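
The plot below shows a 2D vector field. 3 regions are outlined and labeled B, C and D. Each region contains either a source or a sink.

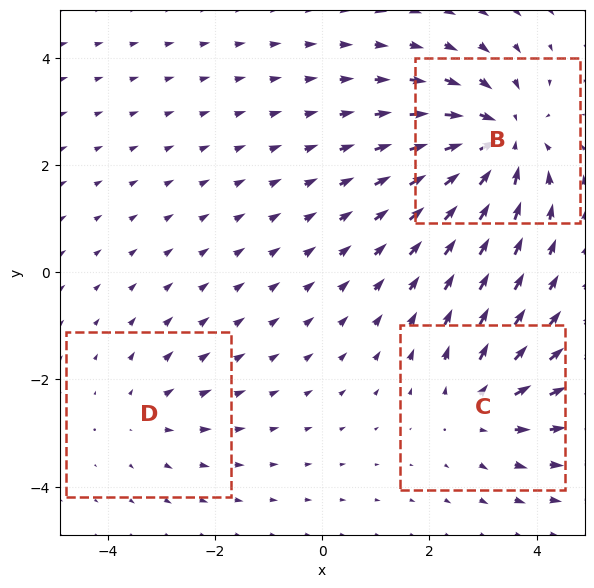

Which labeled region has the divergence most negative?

Divergence at each region's feature centre — B: about -4, C: about +3, D: about +2. Region B is most negative.

B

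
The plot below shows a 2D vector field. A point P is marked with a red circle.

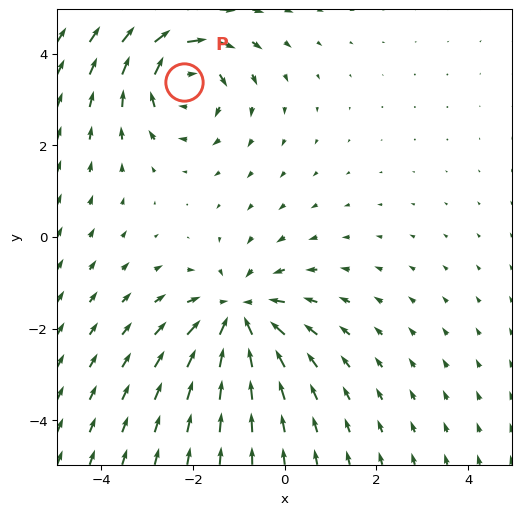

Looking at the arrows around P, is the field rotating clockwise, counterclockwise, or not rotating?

Near P at (-2.2, 3.4) the arrows circulate clockwise. The curl (z-component) there is about -3; negative curl means clockwise rotation.

clockwise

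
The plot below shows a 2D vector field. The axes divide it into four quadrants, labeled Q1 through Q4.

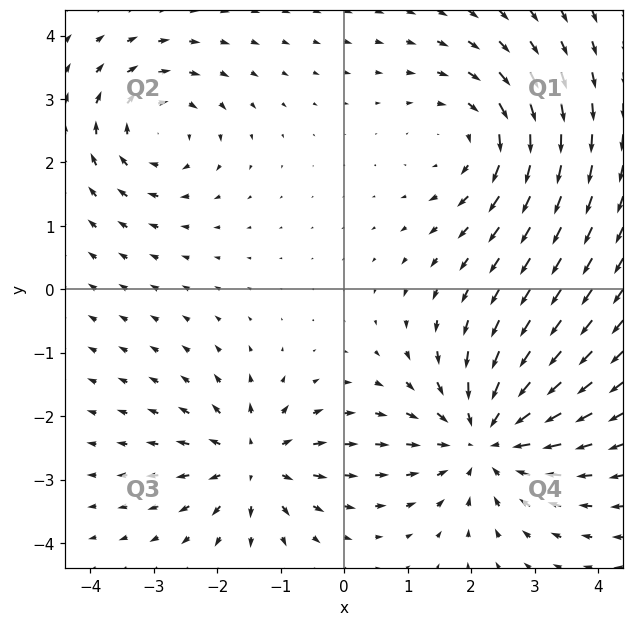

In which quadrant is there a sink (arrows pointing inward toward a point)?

The sink sits at approximately (2.2, -2.4), which lies in quadrant Q4. The divergence there is about -5, negative as expected for a sink.

Q4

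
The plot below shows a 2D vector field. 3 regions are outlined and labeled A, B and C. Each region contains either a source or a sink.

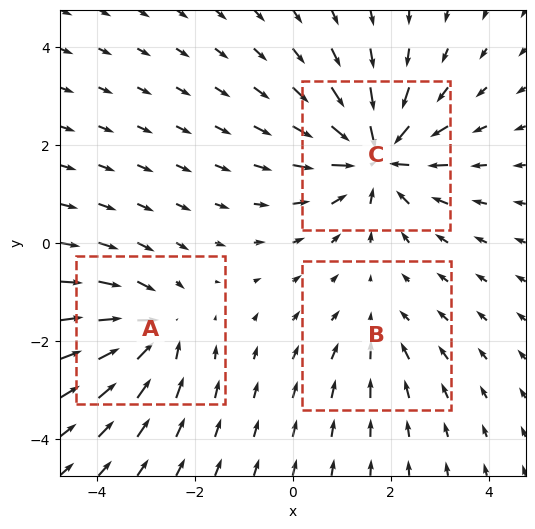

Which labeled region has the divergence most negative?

Divergence at each region's feature centre — A: about -3, B: about -2, C: about -5. Region C is most negative.

C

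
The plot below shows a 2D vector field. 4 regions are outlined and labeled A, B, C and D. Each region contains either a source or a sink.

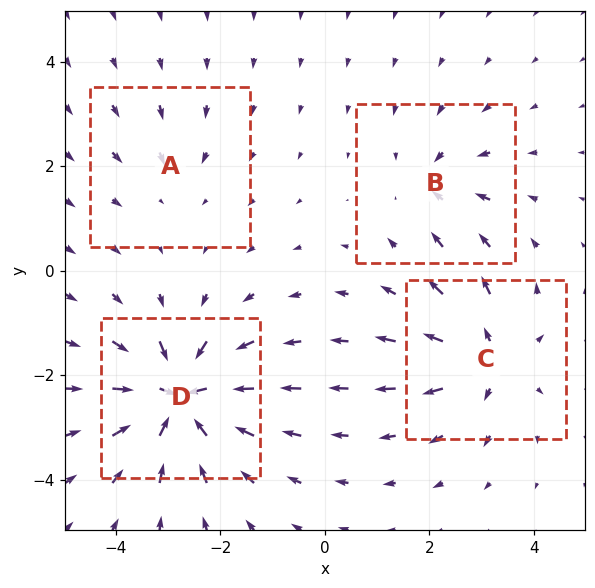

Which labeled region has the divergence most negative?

Divergence at each region's feature centre — A: about -3, B: about -4, C: about +6, D: about -9. Region D is most negative.

D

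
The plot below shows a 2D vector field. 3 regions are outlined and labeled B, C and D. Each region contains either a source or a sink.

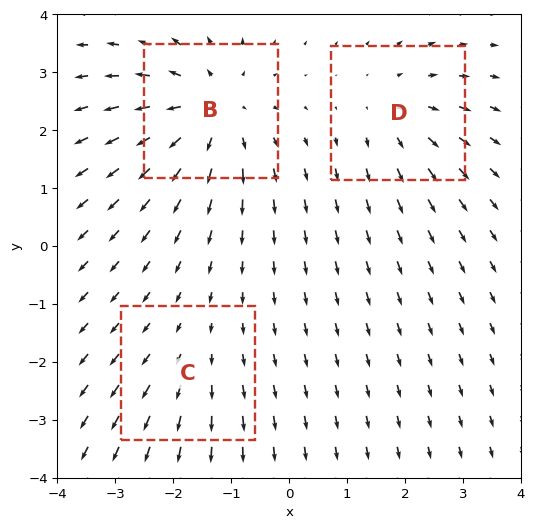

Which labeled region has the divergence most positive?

B

Divergence at each region's feature centre — B: about +5, C: about +2, D: about +3. Region B is most positive.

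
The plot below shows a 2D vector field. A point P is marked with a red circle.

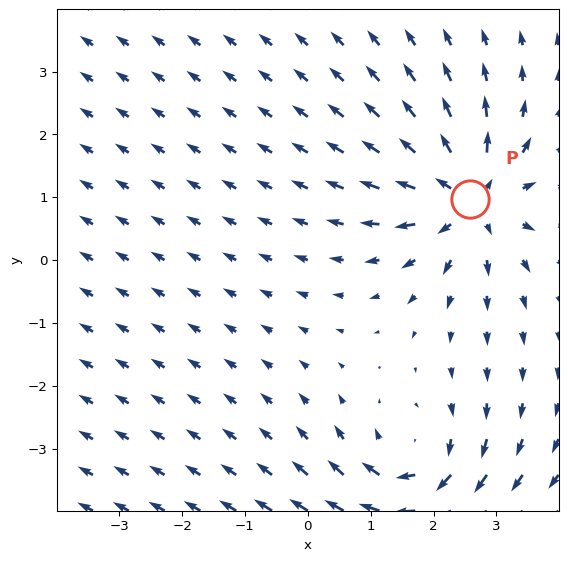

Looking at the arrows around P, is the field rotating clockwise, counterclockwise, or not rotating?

Near P at (2.6, 1.0) the arrows show no circulation. The curl there is ≈0.

not rotating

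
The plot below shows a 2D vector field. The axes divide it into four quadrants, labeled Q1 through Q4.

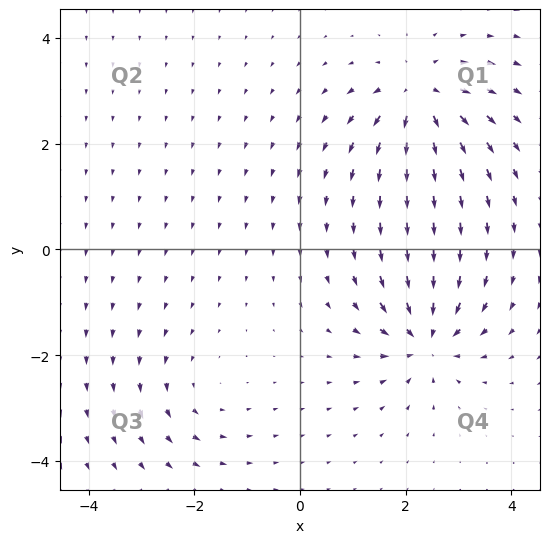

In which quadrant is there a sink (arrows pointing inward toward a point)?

The sink sits at approximately (2.4, -1.7), which lies in quadrant Q4. The divergence there is about -5, negative as expected for a sink.

Q4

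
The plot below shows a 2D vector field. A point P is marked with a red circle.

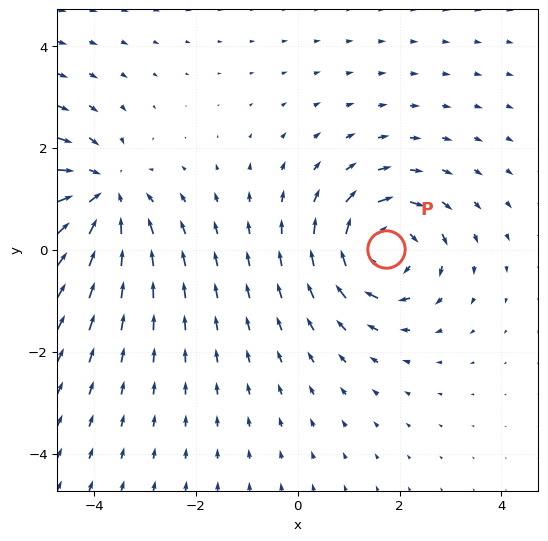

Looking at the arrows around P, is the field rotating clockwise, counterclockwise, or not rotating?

Near P at (1.7, 0.0) the arrows circulate clockwise. The curl (z-component) there is about -4; negative curl means clockwise rotation.

clockwise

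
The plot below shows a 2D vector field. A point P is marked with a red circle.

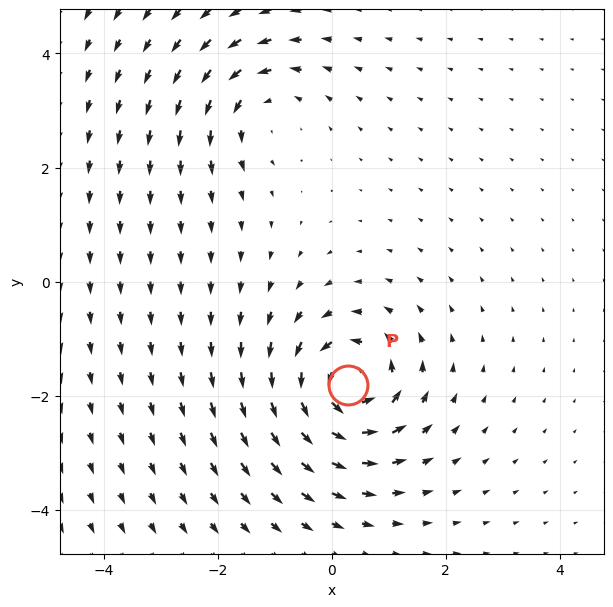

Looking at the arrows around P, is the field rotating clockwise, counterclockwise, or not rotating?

Near P at (0.3, -1.8) the arrows circulate counterclockwise. The curl (z-component) there is about +5; positive curl means counterclockwise rotation.

counterclockwise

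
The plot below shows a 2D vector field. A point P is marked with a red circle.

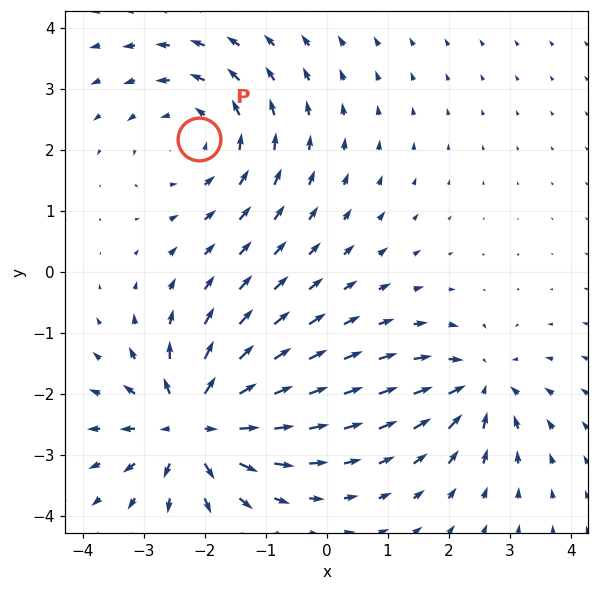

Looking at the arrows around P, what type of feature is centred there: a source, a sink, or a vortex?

At P (-2.1, 2.2) the arrows circulate counterclockwise. Divergence ≈0, curl about +3 — near-zero divergence with nonzero curl is a vortex.

vortex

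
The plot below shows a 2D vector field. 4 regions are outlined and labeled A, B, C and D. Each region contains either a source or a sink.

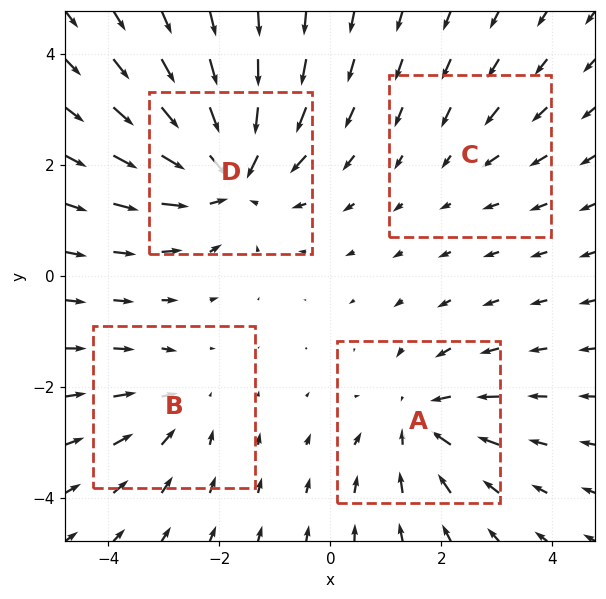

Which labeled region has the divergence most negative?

Divergence at each region's feature centre — A: about -5, B: about -3, C: about -2, D: about -7. Region D is most negative.

D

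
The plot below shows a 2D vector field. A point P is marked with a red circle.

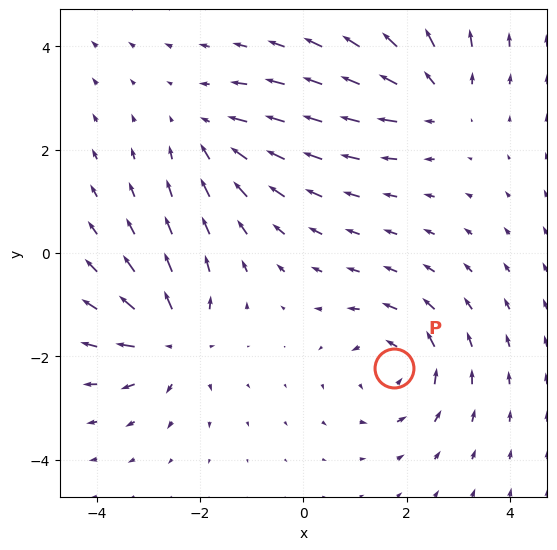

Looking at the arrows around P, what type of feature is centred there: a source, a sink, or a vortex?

At P (1.8, -2.2) the arrows circulate counterclockwise. Divergence ≈0, curl about +4 — near-zero divergence with nonzero curl is a vortex.

vortex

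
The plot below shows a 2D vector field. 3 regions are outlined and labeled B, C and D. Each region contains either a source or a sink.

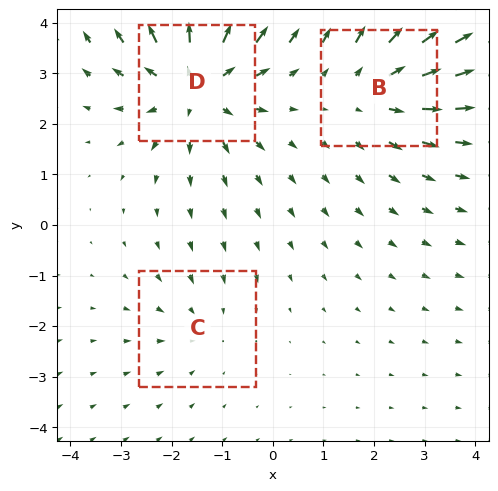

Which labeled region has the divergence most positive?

Divergence at each region's feature centre — B: about +3, C: about -2, D: about +4. Region D is most positive.

D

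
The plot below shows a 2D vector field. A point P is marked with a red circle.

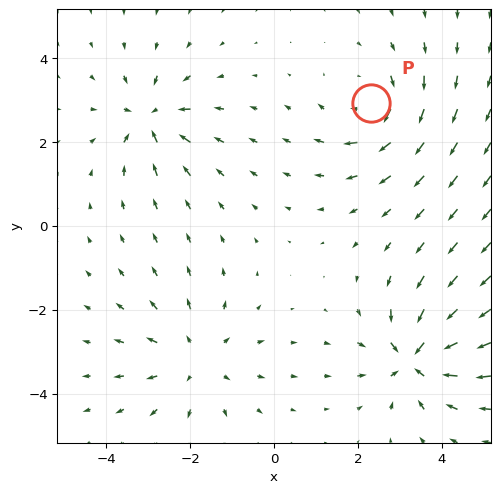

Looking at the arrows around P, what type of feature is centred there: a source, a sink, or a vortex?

vortex

At P (2.3, 2.9) the arrows circulate clockwise. Divergence ≈0, curl about -3 — near-zero divergence with nonzero curl is a vortex.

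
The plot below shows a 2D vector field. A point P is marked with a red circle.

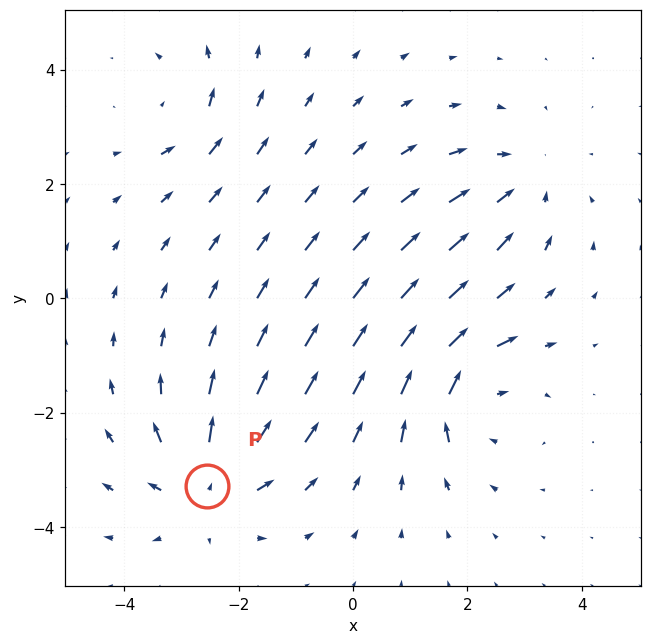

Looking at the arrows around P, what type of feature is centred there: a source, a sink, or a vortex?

At P (-2.6, -3.3) the arrows spread outward. Divergence about +5, curl ≈0 — positive divergence with near-zero curl is a source.

source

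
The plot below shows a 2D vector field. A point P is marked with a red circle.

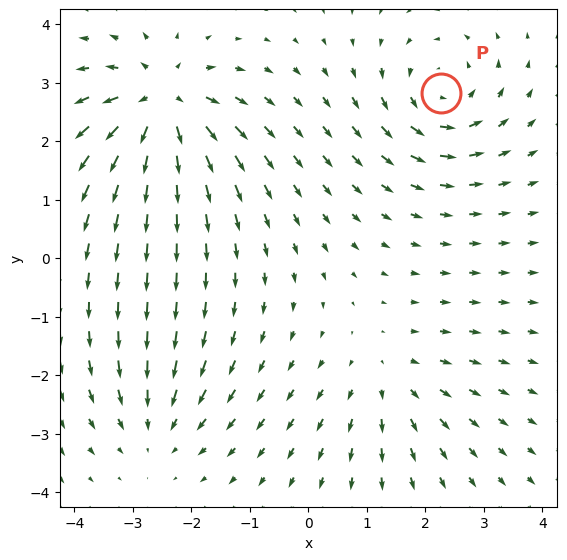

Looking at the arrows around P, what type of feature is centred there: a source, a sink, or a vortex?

vortex

At P (2.3, 2.8) the arrows circulate counterclockwise. Divergence ≈0, curl about +4 — near-zero divergence with nonzero curl is a vortex.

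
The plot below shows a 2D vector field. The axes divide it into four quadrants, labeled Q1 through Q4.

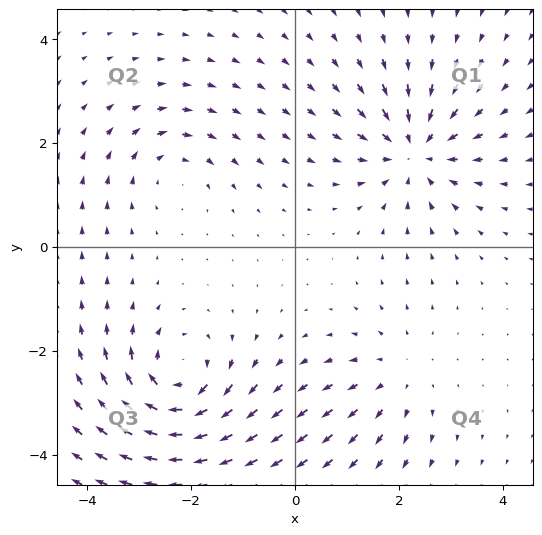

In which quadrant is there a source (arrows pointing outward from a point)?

Q4

The source sits at approximately (2.0, -2.5), which lies in quadrant Q4. The divergence there is about +2, positive as expected for a source.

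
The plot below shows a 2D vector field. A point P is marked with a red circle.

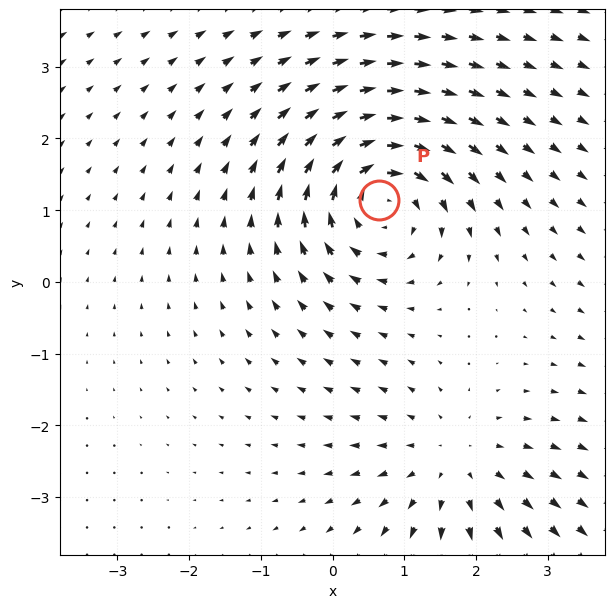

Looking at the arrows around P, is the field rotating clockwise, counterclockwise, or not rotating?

clockwise

Near P at (0.6, 1.1) the arrows circulate clockwise. The curl (z-component) there is about -6; negative curl means clockwise rotation.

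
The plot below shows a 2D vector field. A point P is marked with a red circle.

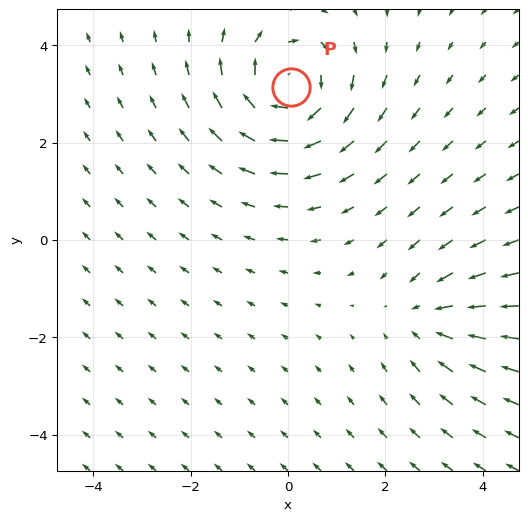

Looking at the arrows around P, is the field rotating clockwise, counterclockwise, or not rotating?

Near P at (0.1, 3.1) the arrows circulate clockwise. The curl (z-component) there is about -4; negative curl means clockwise rotation.

clockwise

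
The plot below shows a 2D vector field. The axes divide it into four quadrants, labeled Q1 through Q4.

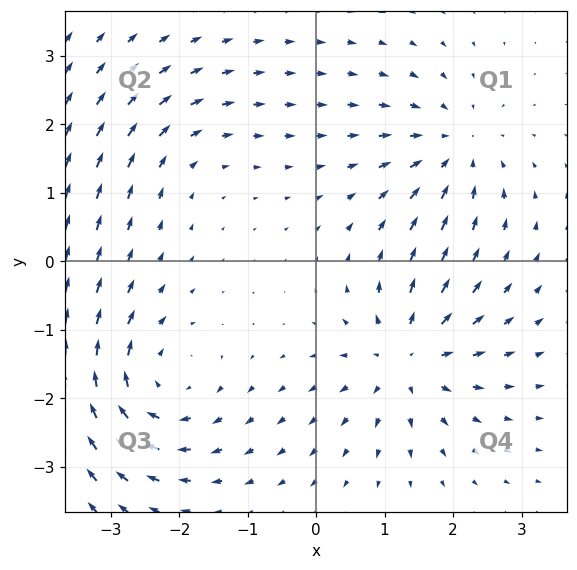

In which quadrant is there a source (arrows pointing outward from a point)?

Q4

The source sits at approximately (1.3, -1.4), which lies in quadrant Q4. The divergence there is about +5, positive as expected for a source.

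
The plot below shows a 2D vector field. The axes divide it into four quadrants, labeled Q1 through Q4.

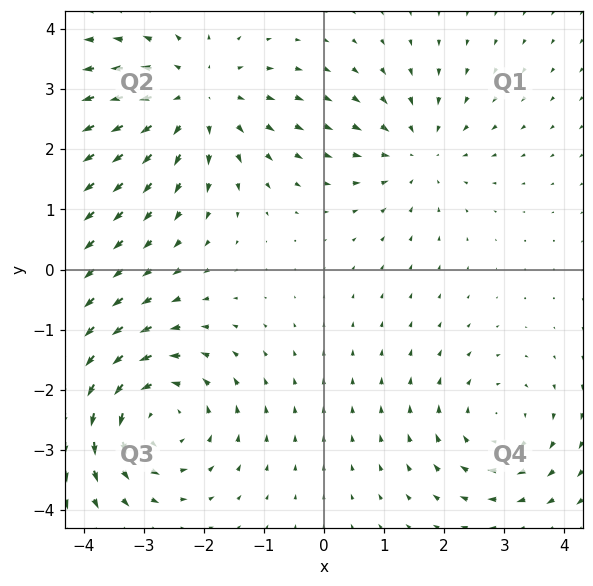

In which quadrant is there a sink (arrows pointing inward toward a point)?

The sink sits at approximately (1.6, 1.9), which lies in quadrant Q1. The divergence there is about -3, negative as expected for a sink.

Q1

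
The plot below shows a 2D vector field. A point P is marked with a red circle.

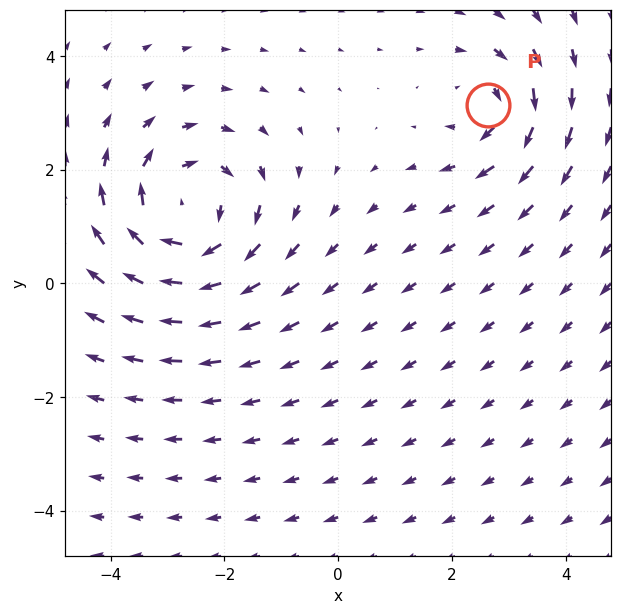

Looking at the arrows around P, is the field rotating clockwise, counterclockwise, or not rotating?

Near P at (2.6, 3.1) the arrows circulate clockwise. The curl (z-component) there is about -3; negative curl means clockwise rotation.

clockwise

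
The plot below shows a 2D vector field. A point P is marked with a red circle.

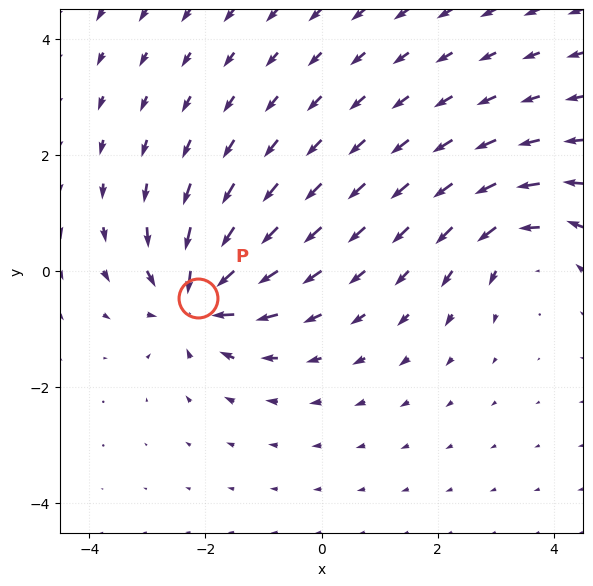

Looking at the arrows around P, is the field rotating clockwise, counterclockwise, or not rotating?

Near P at (-2.1, -0.5) the arrows show no circulation. The curl there is ≈0.

not rotating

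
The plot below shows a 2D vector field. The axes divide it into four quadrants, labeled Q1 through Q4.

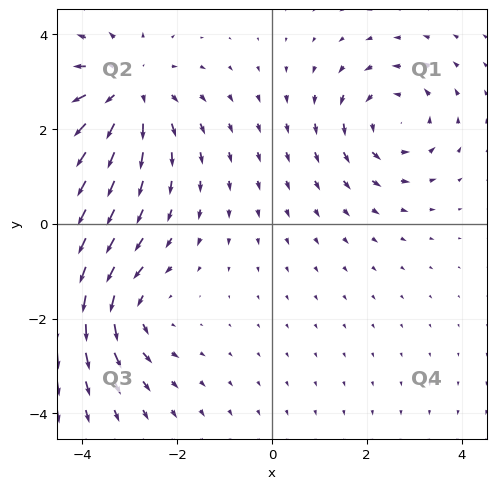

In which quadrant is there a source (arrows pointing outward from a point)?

The source sits at approximately (-3.0, 2.8), which lies in quadrant Q2. The divergence there is about +4, positive as expected for a source.

Q2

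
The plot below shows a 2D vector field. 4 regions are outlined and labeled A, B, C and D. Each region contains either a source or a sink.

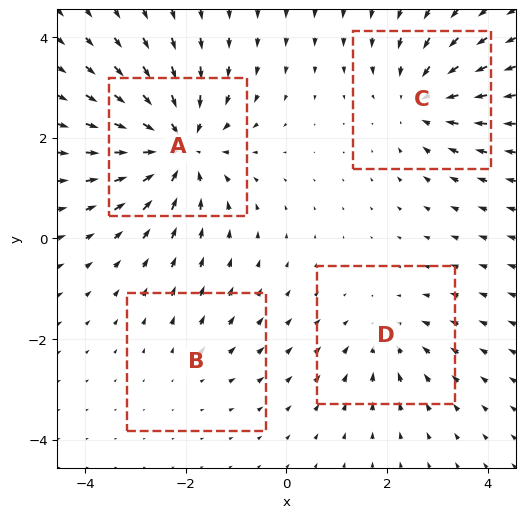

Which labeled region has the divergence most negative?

Divergence at each region's feature centre — A: about -7, B: about +2, C: about -4, D: about -3. Region A is most negative.

A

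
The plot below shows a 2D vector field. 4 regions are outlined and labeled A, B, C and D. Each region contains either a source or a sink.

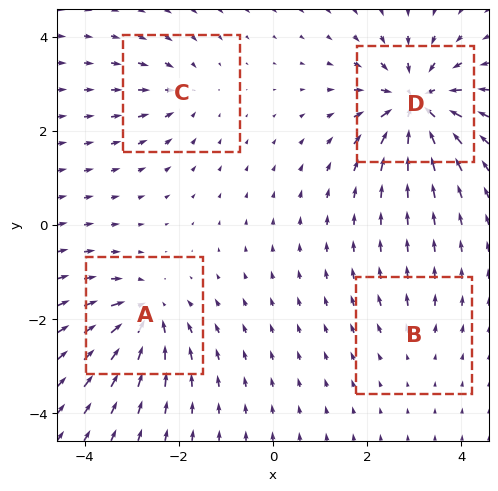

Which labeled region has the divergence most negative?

Divergence at each region's feature centre — A: about -6, B: about +2, C: about -4, D: about -9. Region D is most negative.

D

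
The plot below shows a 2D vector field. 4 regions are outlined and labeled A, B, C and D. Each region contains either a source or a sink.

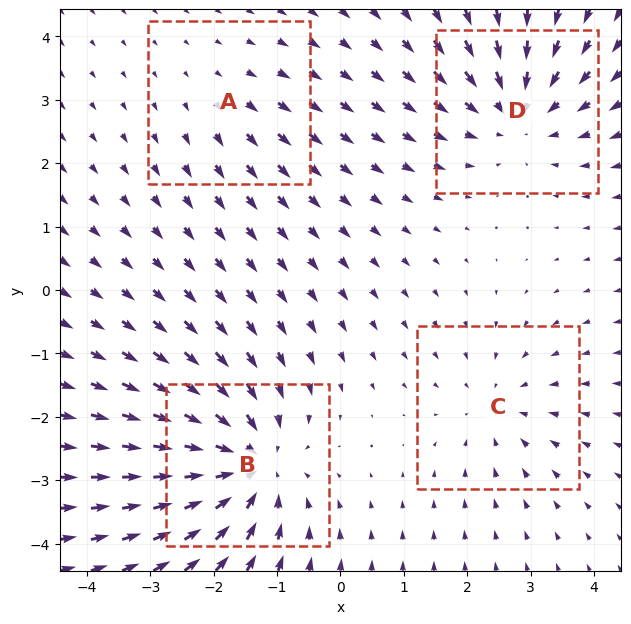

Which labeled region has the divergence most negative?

Divergence at each region's feature centre — A: about +2, B: about -6, C: about -3, D: about -5. Region B is most negative.

B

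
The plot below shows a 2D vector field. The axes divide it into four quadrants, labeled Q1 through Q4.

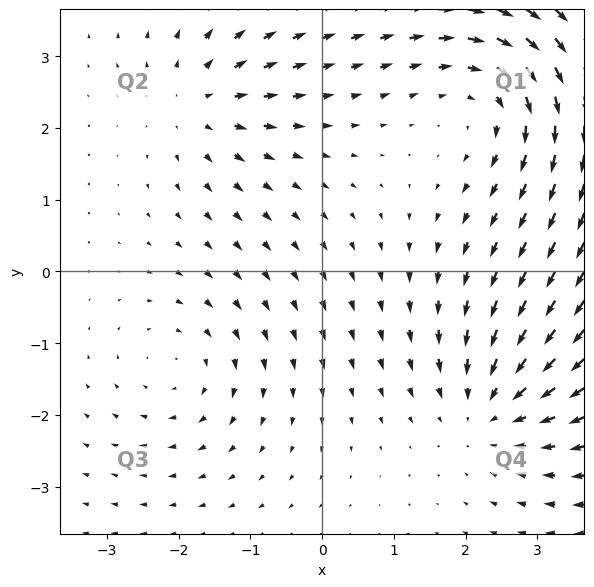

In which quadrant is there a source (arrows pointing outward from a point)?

Q2

The source sits at approximately (-1.7, 2.3), which lies in quadrant Q2. The divergence there is about +4, positive as expected for a source.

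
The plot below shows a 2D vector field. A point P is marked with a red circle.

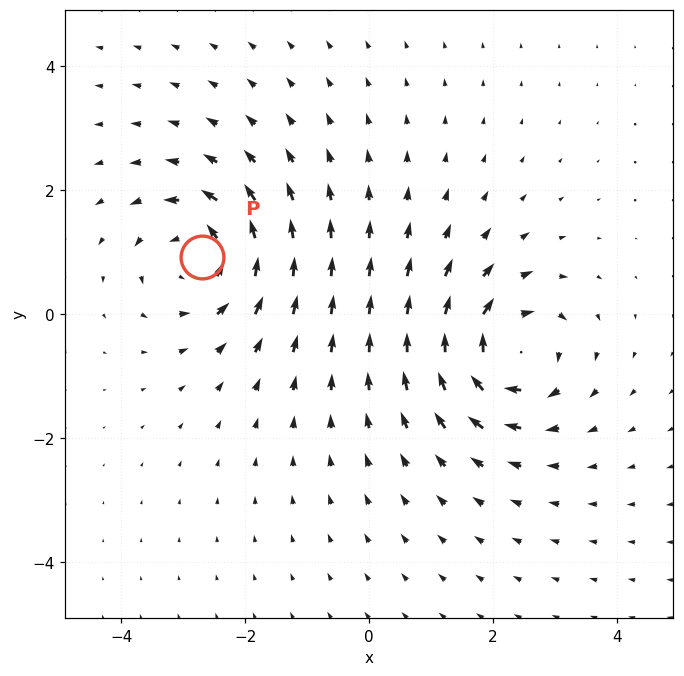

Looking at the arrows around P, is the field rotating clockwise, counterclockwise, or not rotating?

counterclockwise

Near P at (-2.7, 0.9) the arrows circulate counterclockwise. The curl (z-component) there is about +5; positive curl means counterclockwise rotation.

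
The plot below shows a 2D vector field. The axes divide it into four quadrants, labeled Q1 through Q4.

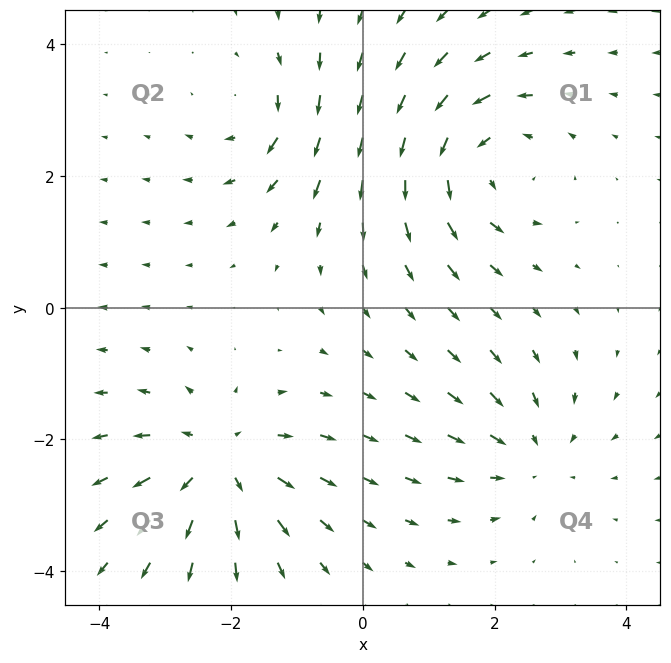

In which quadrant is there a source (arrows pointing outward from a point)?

Q3

The source sits at approximately (-2.2, -2.4), which lies in quadrant Q3. The divergence there is about +5, positive as expected for a source.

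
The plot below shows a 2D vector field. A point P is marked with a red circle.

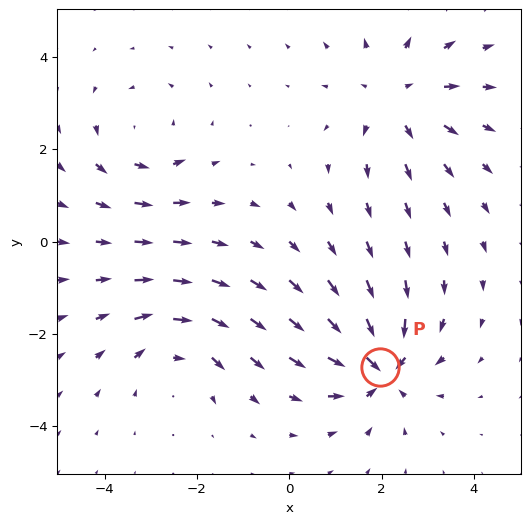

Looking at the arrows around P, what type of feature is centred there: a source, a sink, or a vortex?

At P (2.0, -2.7) the arrows converge inward. Divergence about -6, curl ≈0 — negative divergence with near-zero curl is a sink.

sink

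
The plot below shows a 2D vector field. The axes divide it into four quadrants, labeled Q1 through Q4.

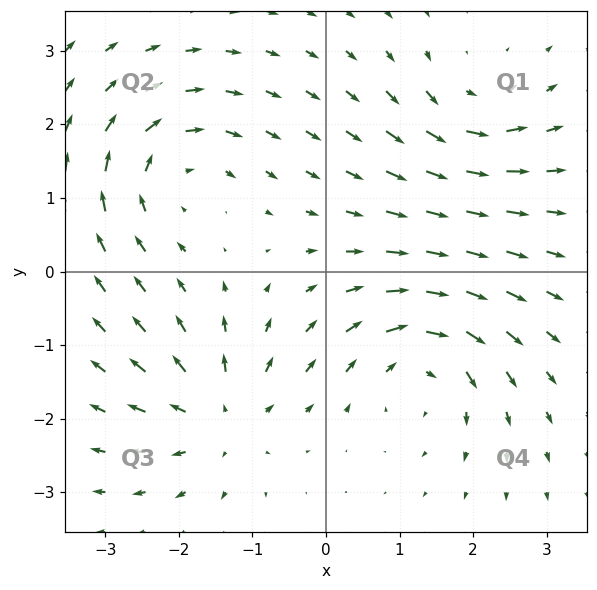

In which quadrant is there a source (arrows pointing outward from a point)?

Q3

The source sits at approximately (-1.4, -2.0), which lies in quadrant Q3. The divergence there is about +6, positive as expected for a source.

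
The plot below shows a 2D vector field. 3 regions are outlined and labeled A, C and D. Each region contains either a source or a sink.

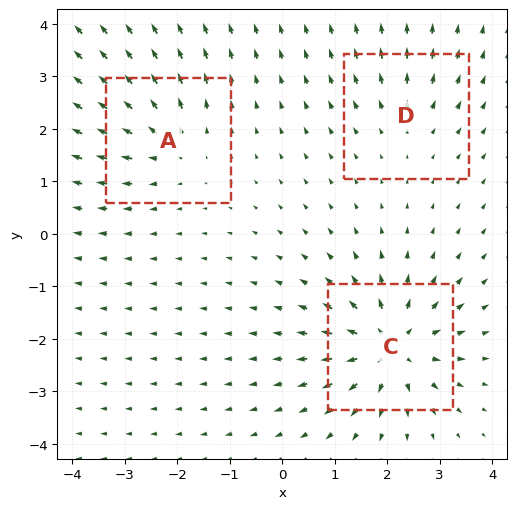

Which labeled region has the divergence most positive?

Divergence at each region's feature centre — A: about +3, C: about +6, D: about +2. Region C is most positive.

C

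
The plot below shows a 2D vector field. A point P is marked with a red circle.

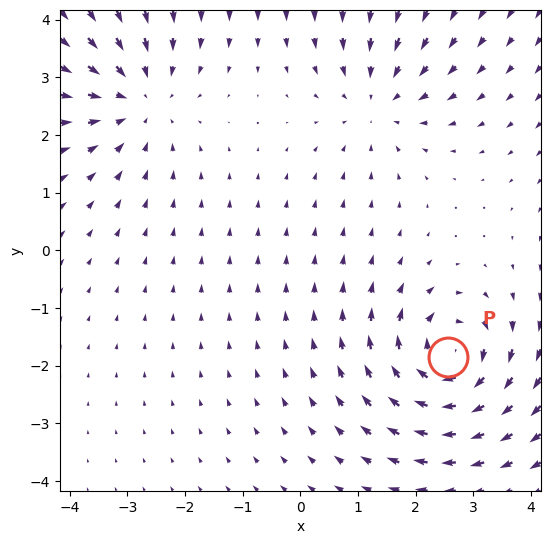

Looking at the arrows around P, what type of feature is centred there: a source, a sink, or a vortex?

vortex

At P (2.6, -1.9) the arrows circulate clockwise. Divergence ≈0, curl about -6 — near-zero divergence with nonzero curl is a vortex.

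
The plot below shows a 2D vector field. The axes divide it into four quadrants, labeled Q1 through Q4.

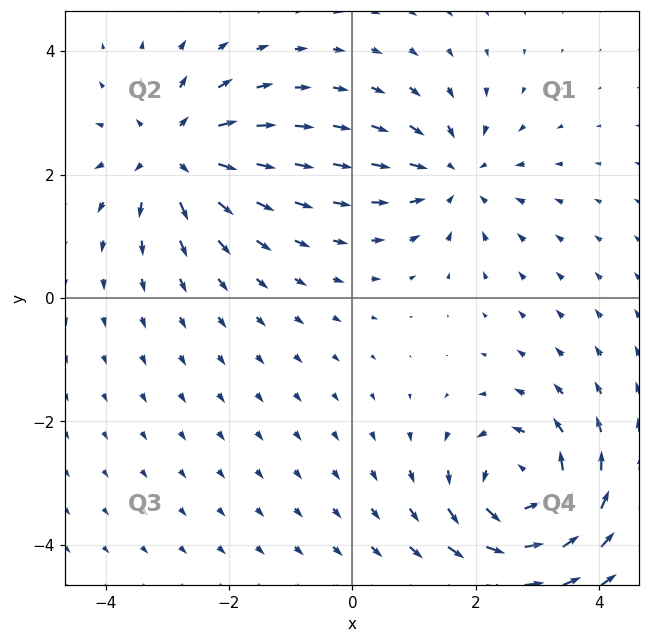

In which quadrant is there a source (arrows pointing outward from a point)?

The source sits at approximately (-2.9, 2.4), which lies in quadrant Q2. The divergence there is about +4, positive as expected for a source.

Q2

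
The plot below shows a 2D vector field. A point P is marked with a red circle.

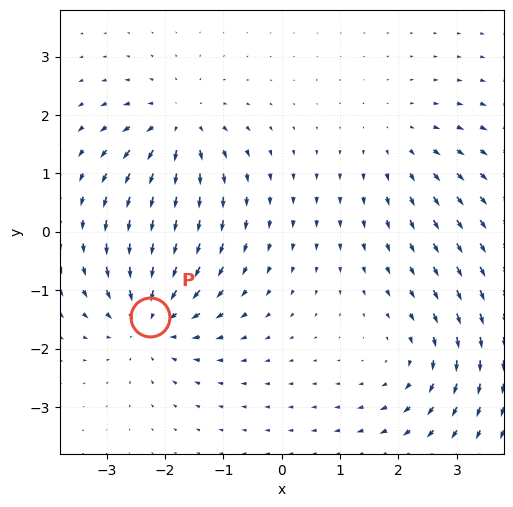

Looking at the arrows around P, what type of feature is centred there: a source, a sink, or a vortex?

sink

At P (-2.3, -1.5) the arrows converge inward. Divergence about -6, curl ≈0 — negative divergence with near-zero curl is a sink.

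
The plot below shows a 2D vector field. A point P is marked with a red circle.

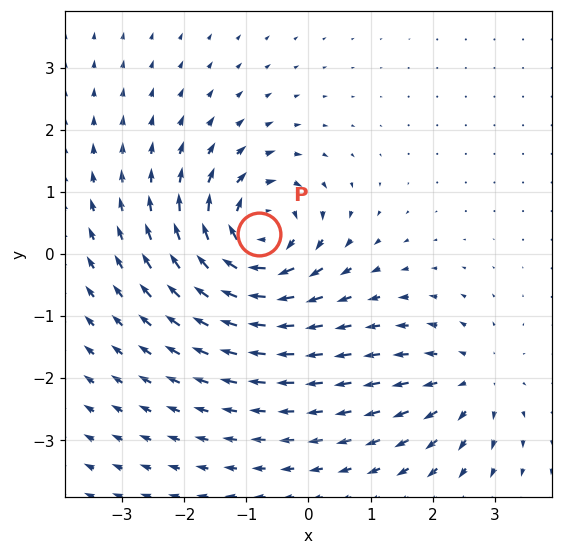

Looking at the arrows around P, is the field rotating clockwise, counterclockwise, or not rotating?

clockwise

Near P at (-0.8, 0.3) the arrows circulate clockwise. The curl (z-component) there is about -6; negative curl means clockwise rotation.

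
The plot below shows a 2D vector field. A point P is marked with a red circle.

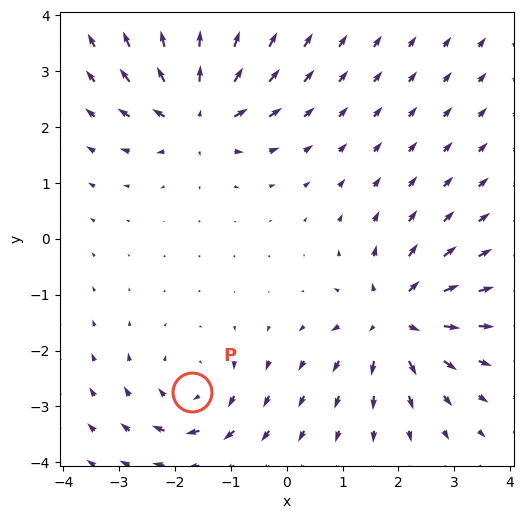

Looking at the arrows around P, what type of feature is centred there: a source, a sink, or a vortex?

vortex

At P (-1.7, -2.7) the arrows circulate clockwise. Divergence ≈0, curl about -3 — near-zero divergence with nonzero curl is a vortex.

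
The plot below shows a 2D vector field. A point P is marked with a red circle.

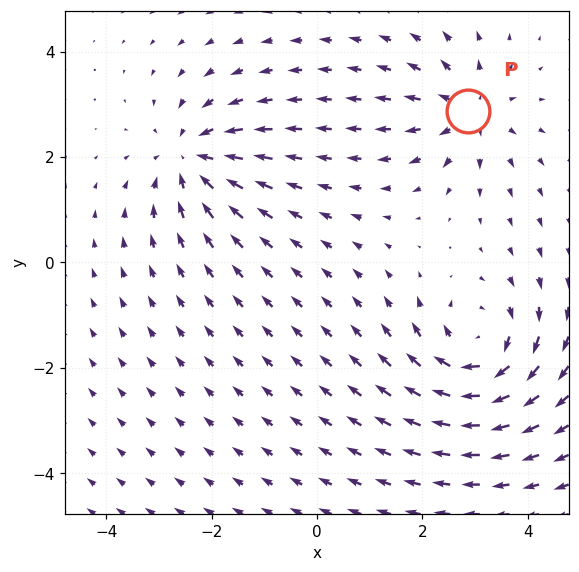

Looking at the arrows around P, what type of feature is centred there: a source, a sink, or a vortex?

source

At P (2.9, 2.9) the arrows spread outward. Divergence about +4, curl ≈0 — positive divergence with near-zero curl is a source.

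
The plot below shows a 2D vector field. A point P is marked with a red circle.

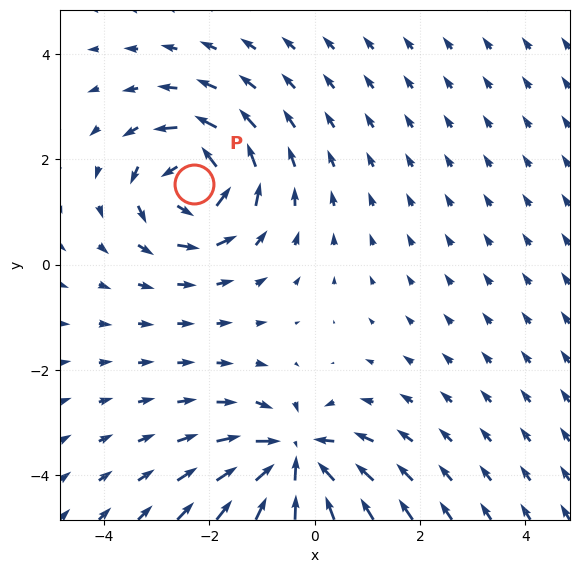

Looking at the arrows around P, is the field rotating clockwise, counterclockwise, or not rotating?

counterclockwise

Near P at (-2.3, 1.5) the arrows circulate counterclockwise. The curl (z-component) there is about +5; positive curl means counterclockwise rotation.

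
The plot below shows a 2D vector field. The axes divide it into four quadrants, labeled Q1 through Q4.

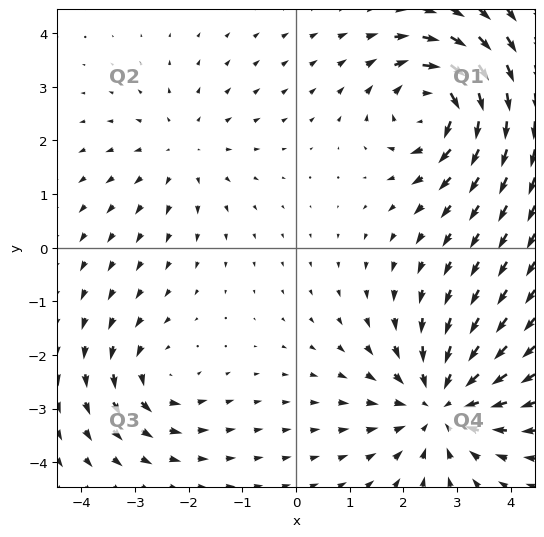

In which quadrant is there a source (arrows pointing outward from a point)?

Q2

The source sits at approximately (-2.1, 1.8), which lies in quadrant Q2. The divergence there is about +2, positive as expected for a source.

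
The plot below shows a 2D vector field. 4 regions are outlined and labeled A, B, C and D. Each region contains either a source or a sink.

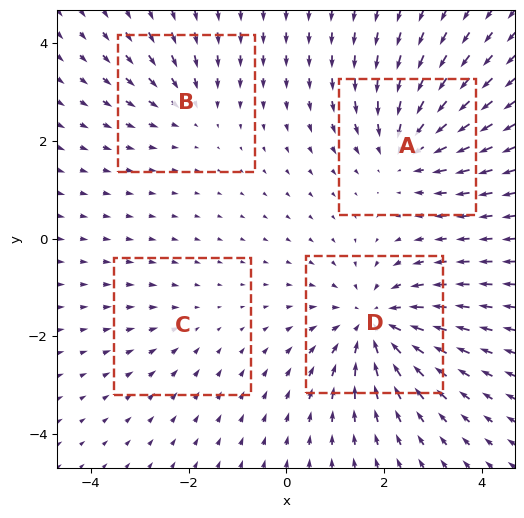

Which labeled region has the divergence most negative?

D

Divergence at each region's feature centre — A: about -5, B: about -3, C: about -2, D: about -6. Region D is most negative.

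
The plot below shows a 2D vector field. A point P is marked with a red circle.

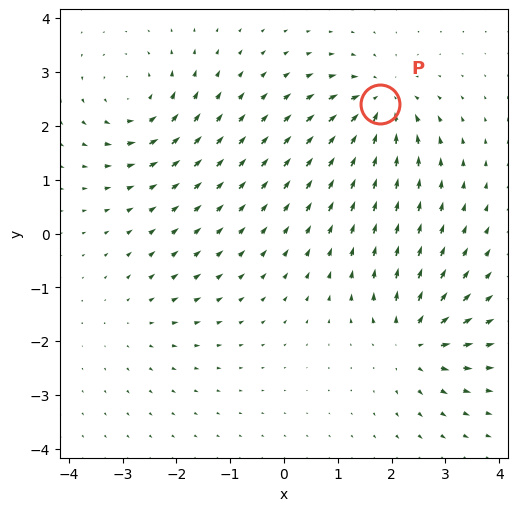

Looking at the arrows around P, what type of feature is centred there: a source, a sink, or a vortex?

sink

At P (1.8, 2.4) the arrows converge inward. Divergence about -6, curl ≈0 — negative divergence with near-zero curl is a sink.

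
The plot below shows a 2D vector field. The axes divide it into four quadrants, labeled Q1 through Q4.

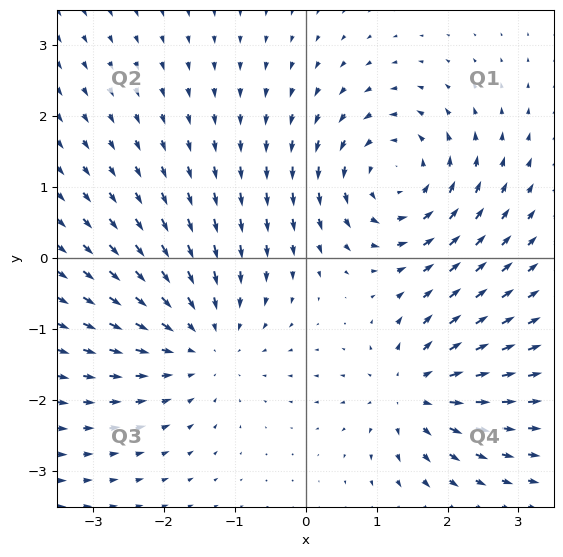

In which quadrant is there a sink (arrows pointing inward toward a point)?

The sink sits at approximately (-1.4, -1.2), which lies in quadrant Q3. The divergence there is about -3, negative as expected for a sink.

Q3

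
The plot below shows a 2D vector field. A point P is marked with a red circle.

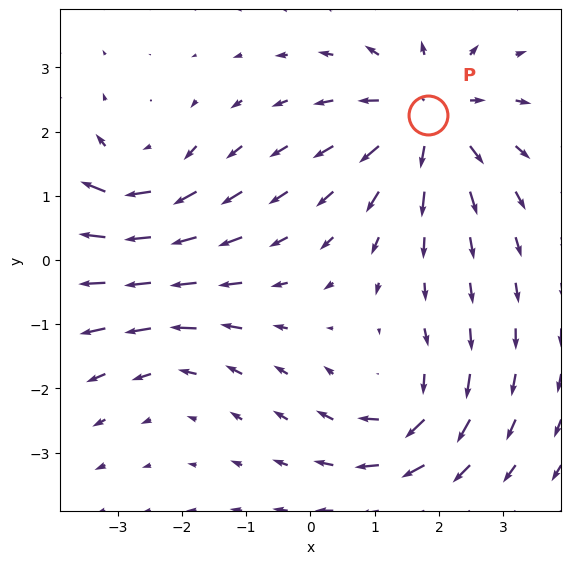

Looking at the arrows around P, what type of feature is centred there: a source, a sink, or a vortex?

source

At P (1.8, 2.3) the arrows spread outward. Divergence about +5, curl ≈0 — positive divergence with near-zero curl is a source.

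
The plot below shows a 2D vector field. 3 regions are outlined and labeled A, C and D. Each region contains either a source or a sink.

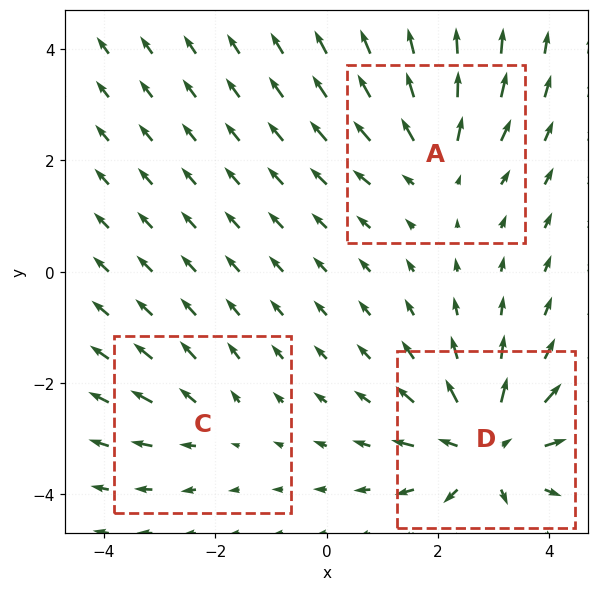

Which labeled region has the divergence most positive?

D

Divergence at each region's feature centre — A: about +3, C: about +2, D: about +5. Region D is most positive.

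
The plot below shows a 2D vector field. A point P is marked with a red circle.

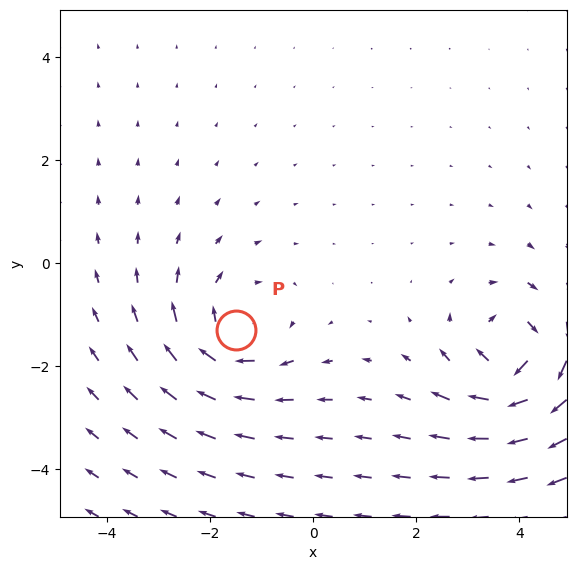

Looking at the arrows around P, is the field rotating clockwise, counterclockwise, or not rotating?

clockwise

Near P at (-1.5, -1.3) the arrows circulate clockwise. The curl (z-component) there is about -3; negative curl means clockwise rotation.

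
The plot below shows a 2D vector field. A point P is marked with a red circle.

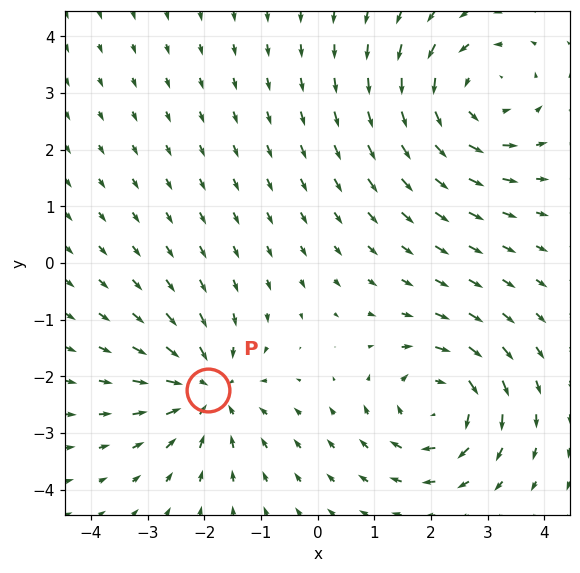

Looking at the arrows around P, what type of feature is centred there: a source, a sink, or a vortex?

sink

At P (-1.9, -2.2) the arrows converge inward. Divergence about -4, curl ≈0 — negative divergence with near-zero curl is a sink.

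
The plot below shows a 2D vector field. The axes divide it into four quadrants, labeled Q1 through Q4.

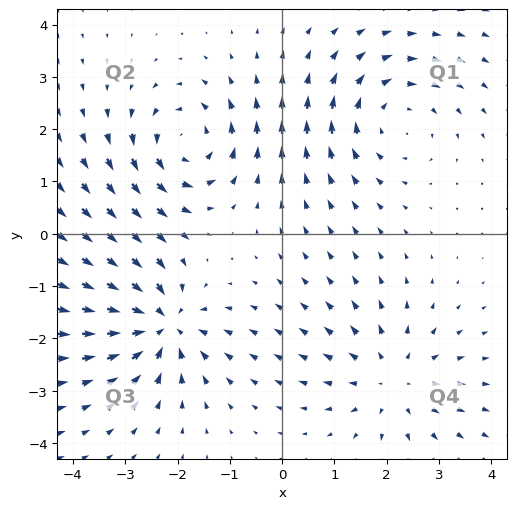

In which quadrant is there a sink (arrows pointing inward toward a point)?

Q3

The sink sits at approximately (-2.3, -1.7), which lies in quadrant Q3. The divergence there is about -6, negative as expected for a sink.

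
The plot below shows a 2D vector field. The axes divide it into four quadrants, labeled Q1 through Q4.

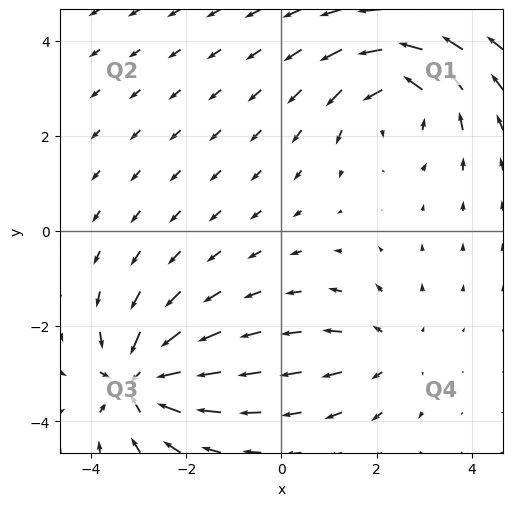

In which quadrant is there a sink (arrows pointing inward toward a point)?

The sink sits at approximately (-3.0, -3.1), which lies in quadrant Q3. The divergence there is about -6, negative as expected for a sink.

Q3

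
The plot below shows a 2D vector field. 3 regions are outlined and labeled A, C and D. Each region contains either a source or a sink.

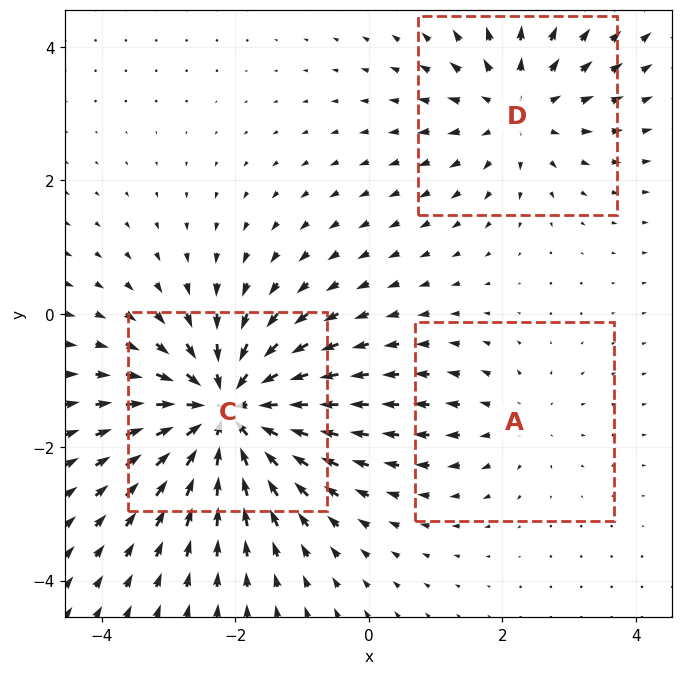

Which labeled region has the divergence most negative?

C

Divergence at each region's feature centre — A: about +2, C: about -5, D: about +3. Region C is most negative.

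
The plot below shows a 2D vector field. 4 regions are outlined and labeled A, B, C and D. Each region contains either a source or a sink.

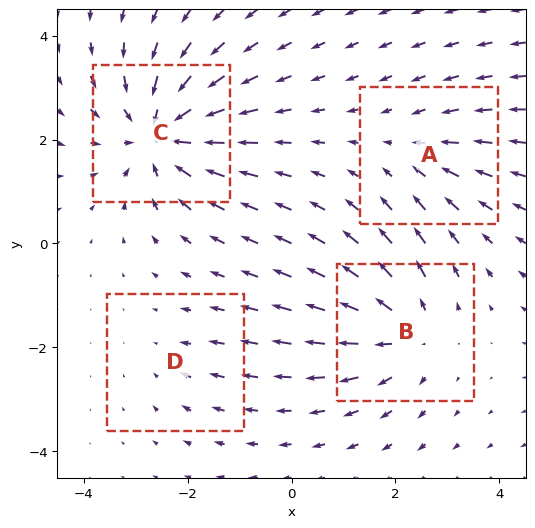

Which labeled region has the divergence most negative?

C

Divergence at each region's feature centre — A: about -3, B: about +5, C: about -7, D: about -2. Region C is most negative.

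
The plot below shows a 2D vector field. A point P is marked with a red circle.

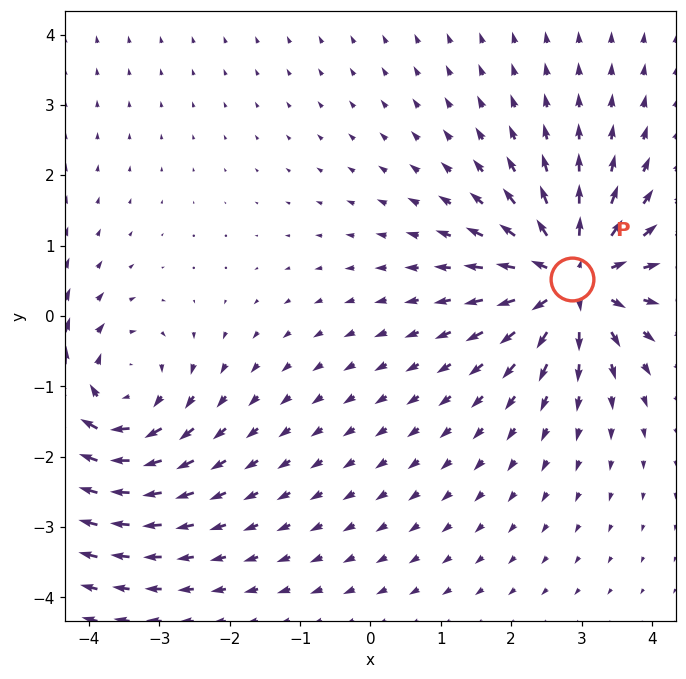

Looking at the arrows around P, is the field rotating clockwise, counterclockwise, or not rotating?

not rotating

Near P at (2.9, 0.5) the arrows show no circulation. The curl there is ≈0.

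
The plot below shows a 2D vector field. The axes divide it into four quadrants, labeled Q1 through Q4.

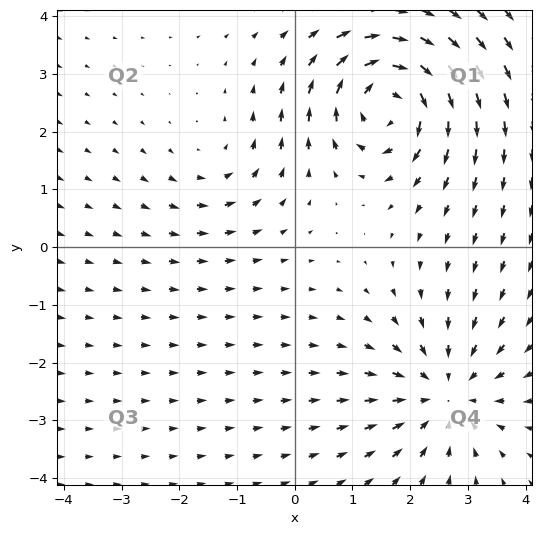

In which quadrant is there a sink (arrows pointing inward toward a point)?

Q4

The sink sits at approximately (2.6, -2.5), which lies in quadrant Q4. The divergence there is about -4, negative as expected for a sink.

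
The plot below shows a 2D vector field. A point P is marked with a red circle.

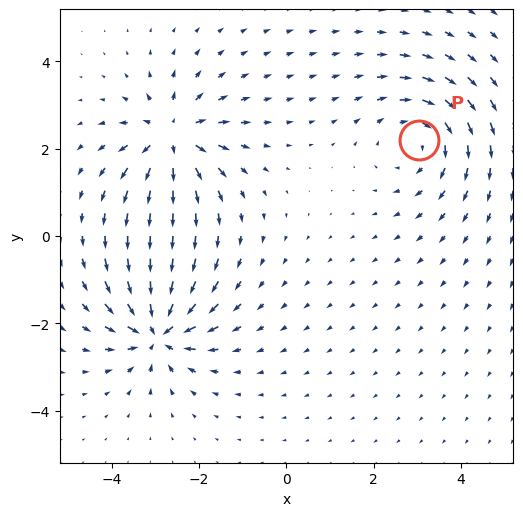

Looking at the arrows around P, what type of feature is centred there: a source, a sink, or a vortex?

vortex

At P (3.0, 2.2) the arrows circulate clockwise. Divergence ≈0, curl about -3 — near-zero divergence with nonzero curl is a vortex.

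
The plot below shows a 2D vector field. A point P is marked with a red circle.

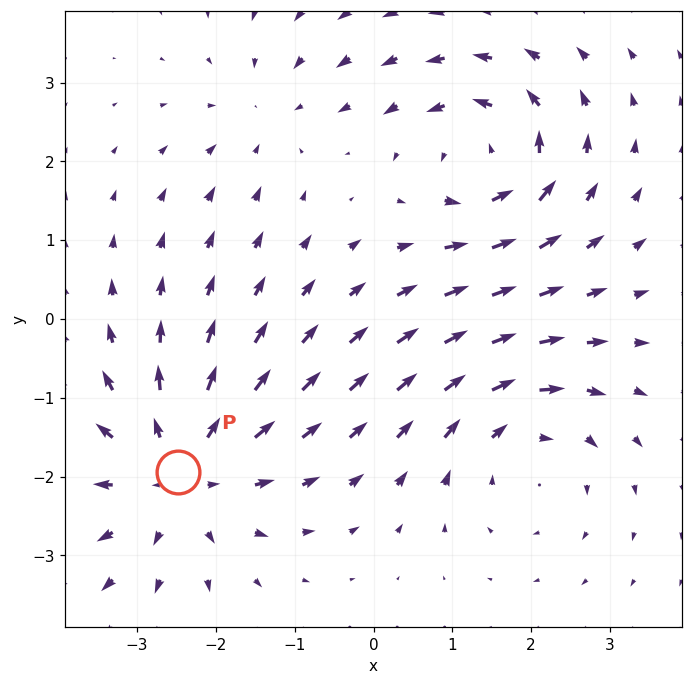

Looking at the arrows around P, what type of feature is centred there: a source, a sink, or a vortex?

At P (-2.5, -1.9) the arrows spread outward. Divergence about +4, curl ≈0 — positive divergence with near-zero curl is a source.

source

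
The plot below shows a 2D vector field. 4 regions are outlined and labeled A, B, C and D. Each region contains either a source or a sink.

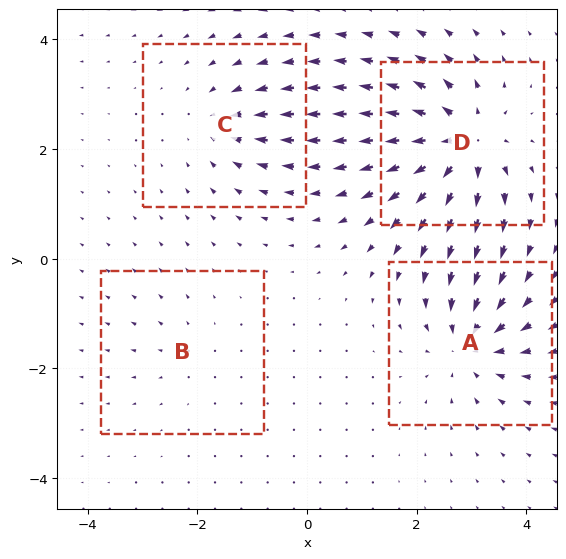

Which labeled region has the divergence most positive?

Divergence at each region's feature centre — A: about -6, B: about +2, C: about -4, D: about +8. Region D is most positive.

D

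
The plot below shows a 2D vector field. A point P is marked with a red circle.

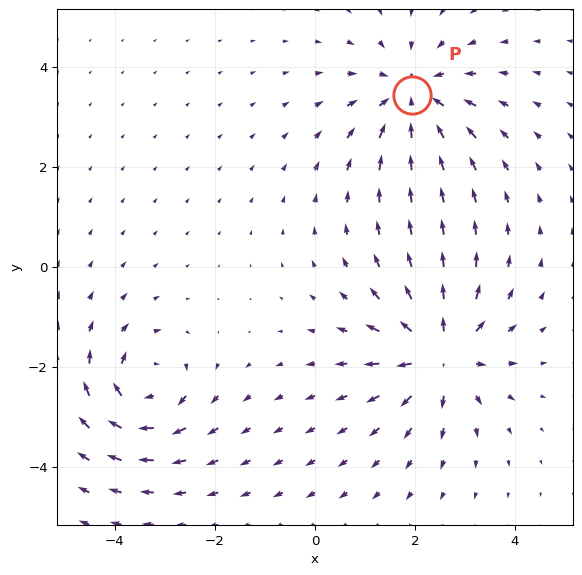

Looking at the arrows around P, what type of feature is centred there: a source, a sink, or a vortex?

At P (2.0, 3.4) the arrows converge inward. Divergence about -4, curl ≈0 — negative divergence with near-zero curl is a sink.

sink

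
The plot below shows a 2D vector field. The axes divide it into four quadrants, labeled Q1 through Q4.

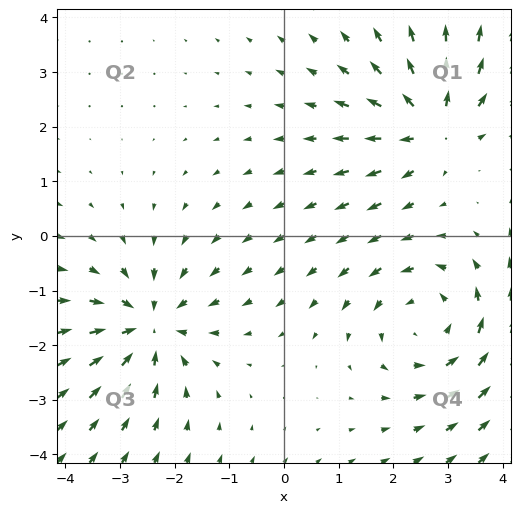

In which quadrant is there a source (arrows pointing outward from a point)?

The source sits at approximately (2.7, 2.0), which lies in quadrant Q1. The divergence there is about +4, positive as expected for a source.

Q1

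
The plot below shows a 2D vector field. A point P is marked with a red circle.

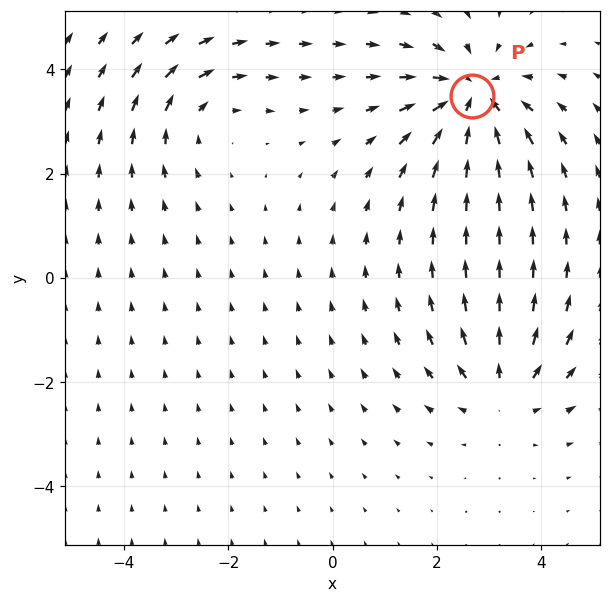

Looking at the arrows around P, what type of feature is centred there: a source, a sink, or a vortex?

At P (2.7, 3.5) the arrows converge inward. Divergence about -4, curl ≈0 — negative divergence with near-zero curl is a sink.

sink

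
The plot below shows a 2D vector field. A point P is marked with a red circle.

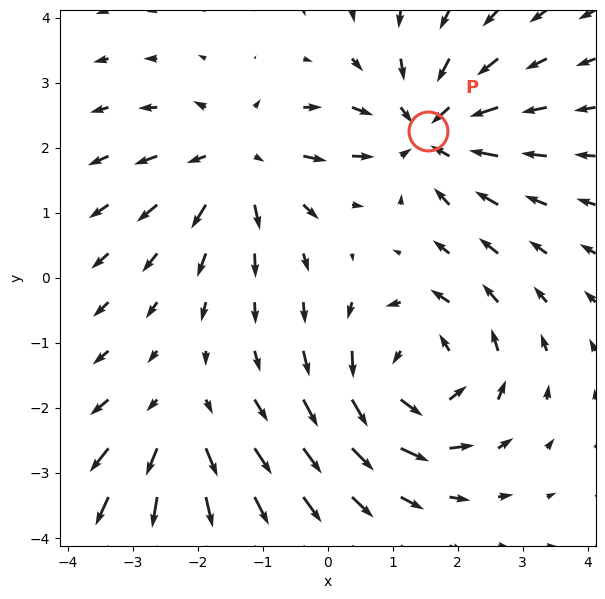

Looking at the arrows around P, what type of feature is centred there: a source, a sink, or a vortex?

sink

At P (1.5, 2.3) the arrows converge inward. Divergence about -4, curl ≈0 — negative divergence with near-zero curl is a sink.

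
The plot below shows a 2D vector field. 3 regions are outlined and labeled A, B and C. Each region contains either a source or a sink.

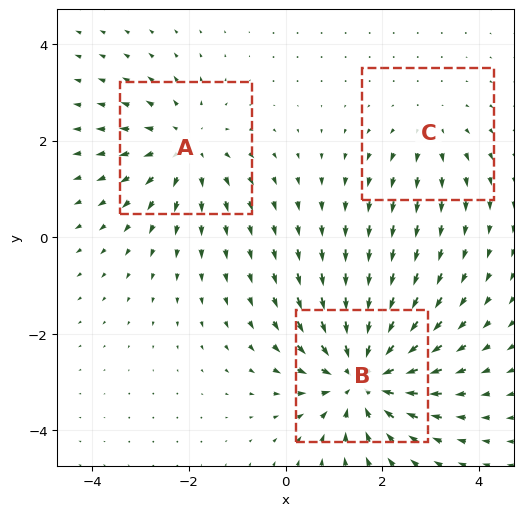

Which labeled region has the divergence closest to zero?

Divergence at each region's feature centre — A: about +3, B: about -5, C: about +2. Region C is closest to zero.

C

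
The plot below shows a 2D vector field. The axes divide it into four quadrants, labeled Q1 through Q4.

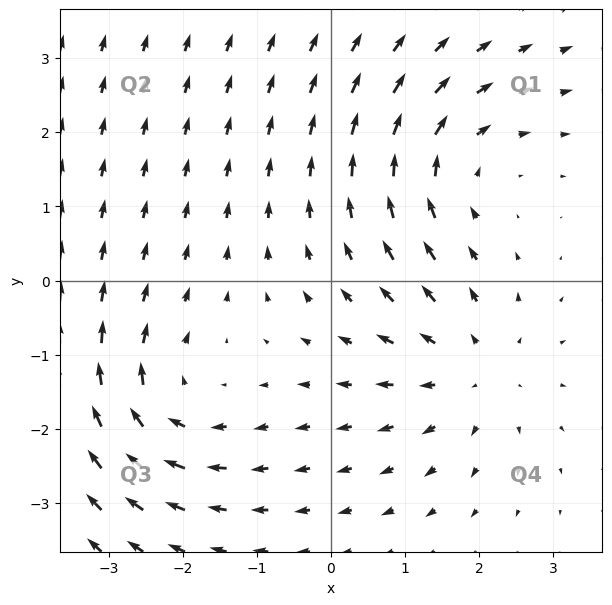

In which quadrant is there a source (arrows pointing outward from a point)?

The source sits at approximately (1.9, -1.2), which lies in quadrant Q4. The divergence there is about +3, positive as expected for a source.

Q4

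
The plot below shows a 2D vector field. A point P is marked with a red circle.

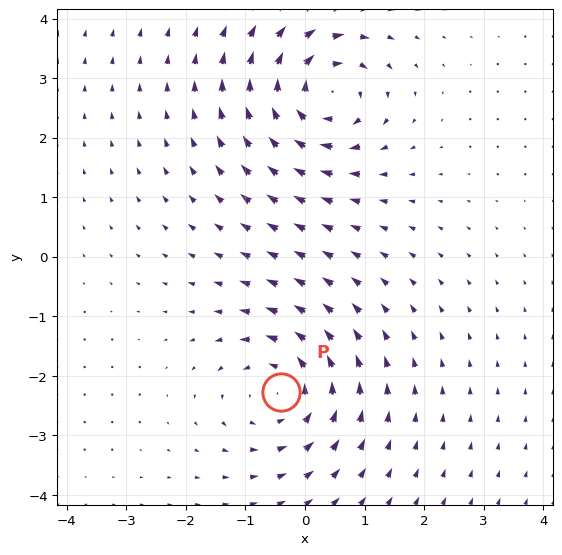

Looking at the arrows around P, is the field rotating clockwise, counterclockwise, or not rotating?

Near P at (-0.4, -2.3) the arrows circulate counterclockwise. The curl (z-component) there is about +4; positive curl means counterclockwise rotation.

counterclockwise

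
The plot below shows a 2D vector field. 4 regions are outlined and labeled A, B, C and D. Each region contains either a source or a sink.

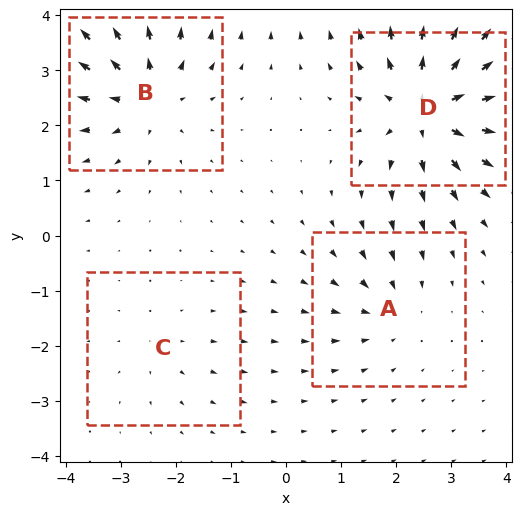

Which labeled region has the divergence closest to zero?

Divergence at each region's feature centre — A: about -3, B: about +6, C: about +2, D: about +8. Region C is closest to zero.

C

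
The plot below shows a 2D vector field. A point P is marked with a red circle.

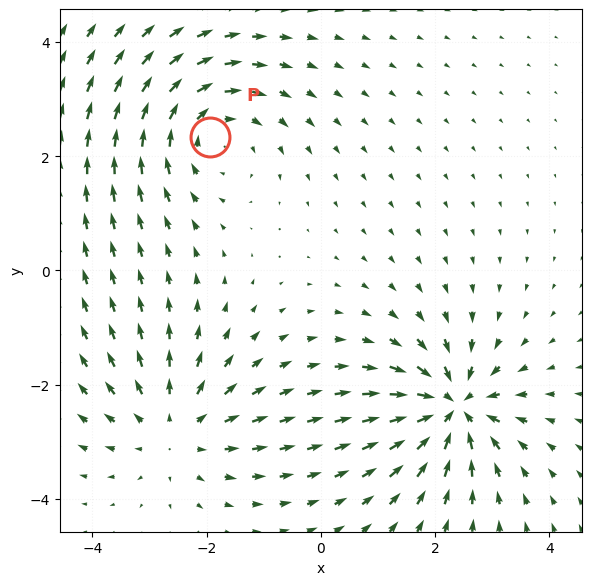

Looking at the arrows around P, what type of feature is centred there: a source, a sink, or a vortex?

At P (-1.9, 2.3) the arrows circulate clockwise. Divergence ≈0, curl about -4 — near-zero divergence with nonzero curl is a vortex.

vortex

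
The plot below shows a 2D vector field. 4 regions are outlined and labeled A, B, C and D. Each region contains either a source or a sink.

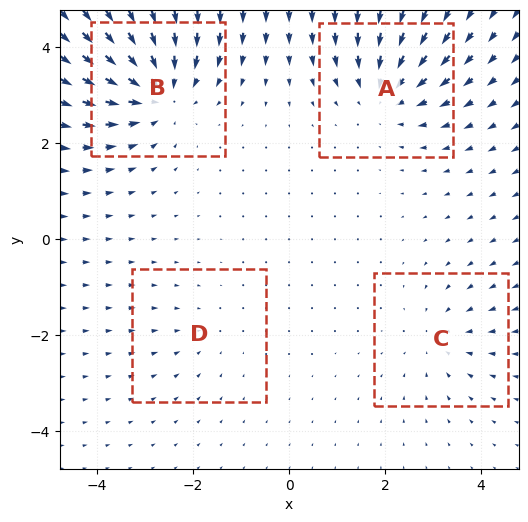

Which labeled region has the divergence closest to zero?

D

Divergence at each region's feature centre — A: about -5, B: about -6, C: about -3, D: about -2. Region D is closest to zero.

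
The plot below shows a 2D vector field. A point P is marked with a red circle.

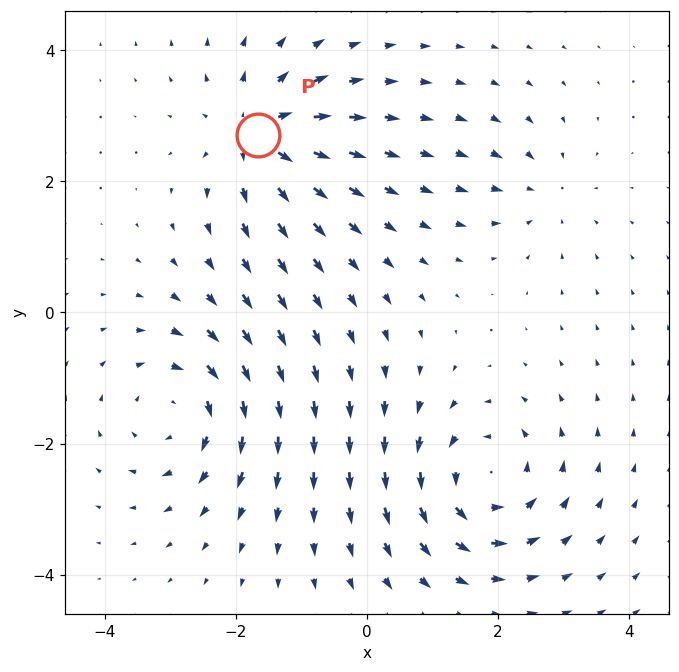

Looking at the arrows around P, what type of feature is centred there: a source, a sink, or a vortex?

source

At P (-1.7, 2.7) the arrows spread outward. Divergence about +6, curl ≈0 — positive divergence with near-zero curl is a source.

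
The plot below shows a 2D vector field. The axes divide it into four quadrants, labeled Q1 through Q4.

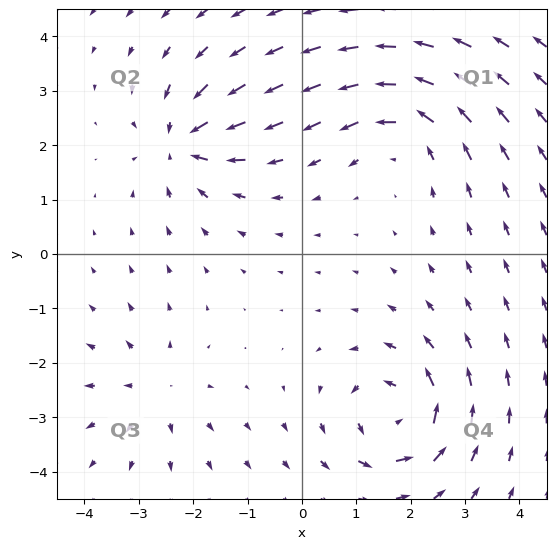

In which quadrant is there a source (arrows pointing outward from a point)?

Q3

The source sits at approximately (-2.7, -2.5), which lies in quadrant Q3. The divergence there is about +3, positive as expected for a source.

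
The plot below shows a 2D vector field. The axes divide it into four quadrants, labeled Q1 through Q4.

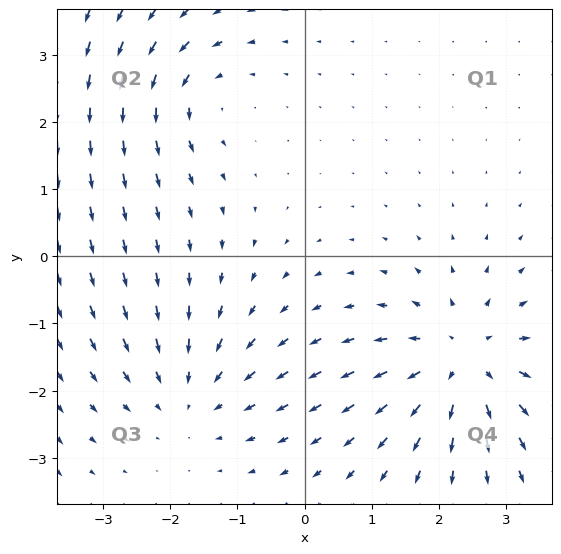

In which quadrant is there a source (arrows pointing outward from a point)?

The source sits at approximately (2.4, -1.6), which lies in quadrant Q4. The divergence there is about +4, positive as expected for a source.

Q4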